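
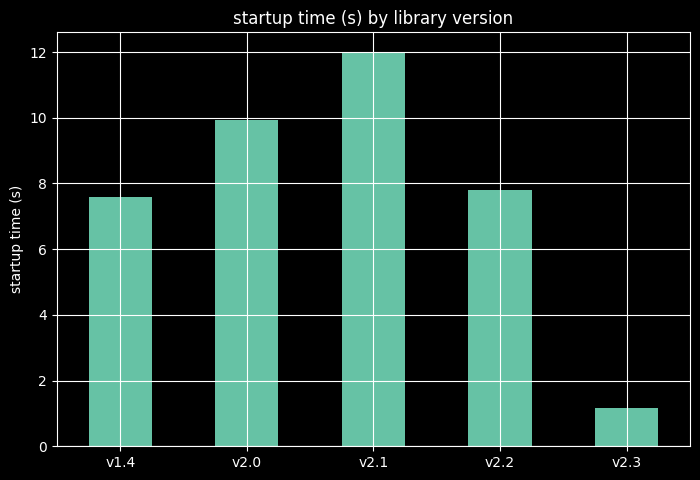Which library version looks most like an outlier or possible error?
v2.3 ≈ 1; the rest sit between ≈ 8 and ≈ 12.

v2.3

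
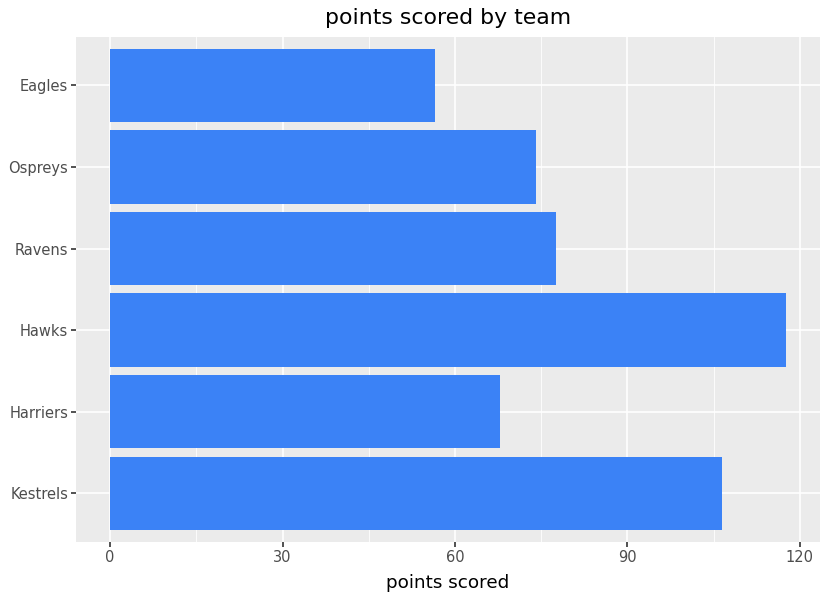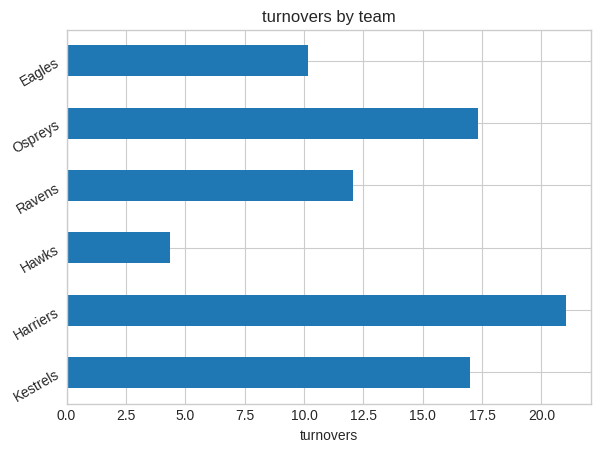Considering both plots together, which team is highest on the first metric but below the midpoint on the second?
Hawks

Chart 2 median turnovers ≈ 14; below-median teams: Hawks, Ravens, Eagles. Among those, Hawks has the highest points scored (≈ 120).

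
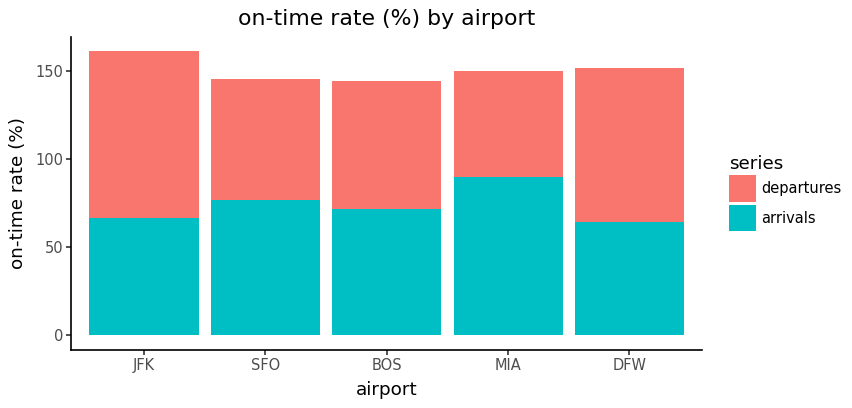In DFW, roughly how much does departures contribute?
departures top ≈ 160, bottom ≈ 60; segment ≈ 100.

≈ 100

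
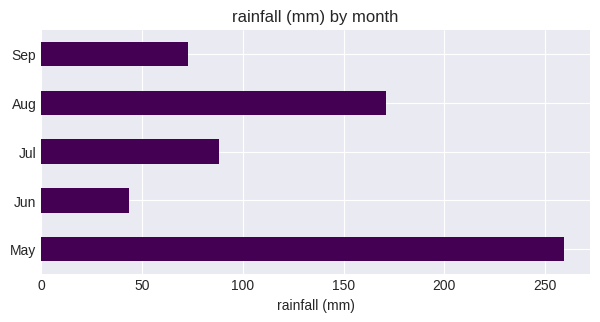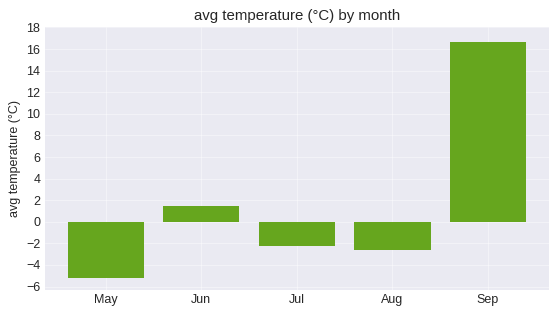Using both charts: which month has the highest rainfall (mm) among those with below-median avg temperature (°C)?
Chart 2 median avg temperature (°C) ≈ -2; below-median months: May, Aug. Among those, May has the highest rainfall (mm) (≈ 250).

May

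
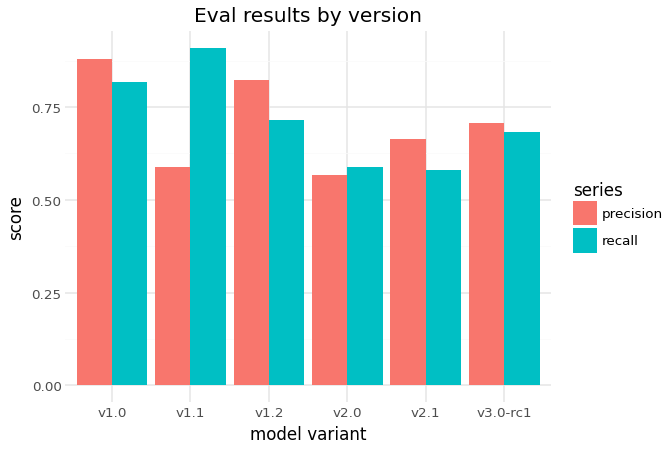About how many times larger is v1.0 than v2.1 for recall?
v1.0 ≈ 0.8, v2.1 ≈ 0.6; 0.8/0.6 ≈ 1.33.

≈ 1.33×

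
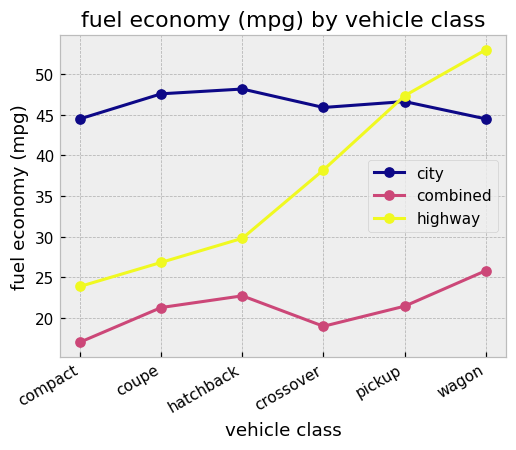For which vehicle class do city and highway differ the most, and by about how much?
coupe: city ≈ 50, highway ≈ 25 → gap ≈ 25. Next-largest (compact) is only ≈ 20.

coupe, ≈ 25 mpg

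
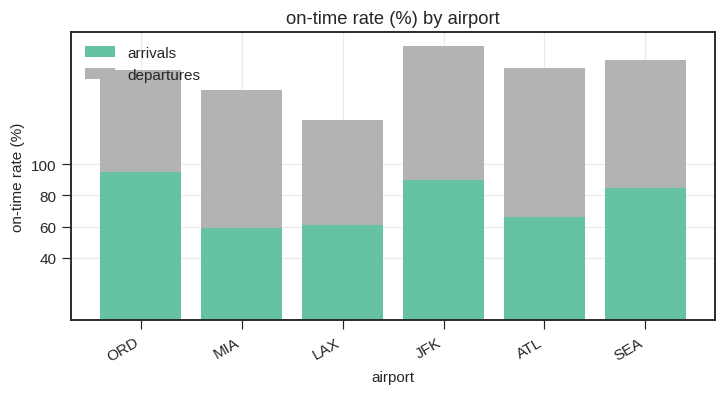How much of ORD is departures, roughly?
departures top ≈ 160, bottom ≈ 100; segment ≈ 60.

≈ 60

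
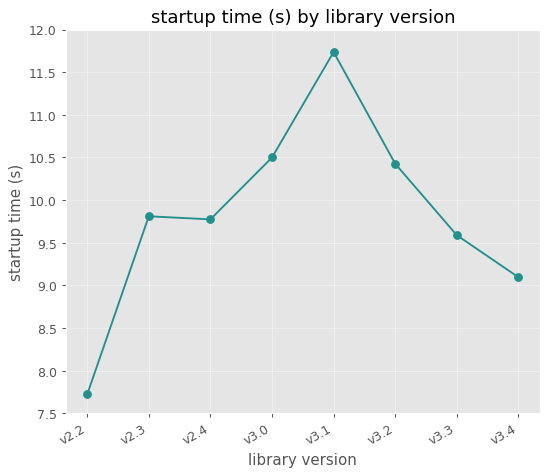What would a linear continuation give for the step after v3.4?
≈ 8.25

Last three: 10.5, 9.5, 9.0 → slope ≈ -0.75/step → next ≈ 8.25.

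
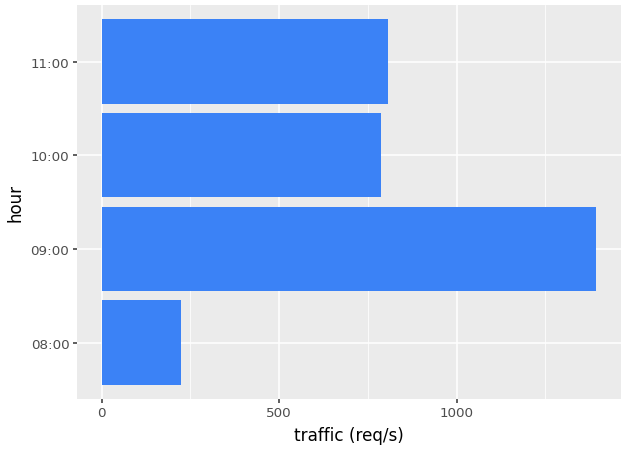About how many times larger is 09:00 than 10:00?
≈ 1.75×

09:00 ≈ 1400, 10:00 ≈ 800; 1400/800 ≈ 1.75.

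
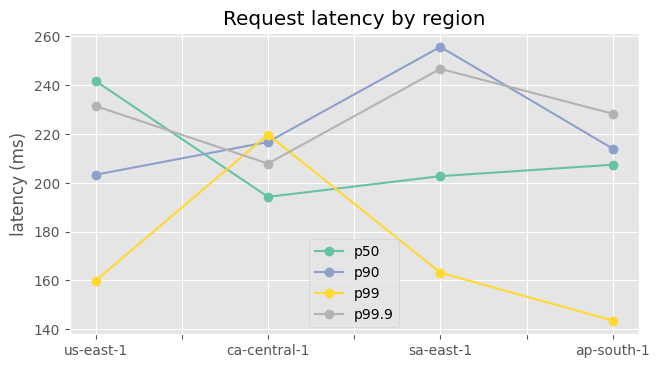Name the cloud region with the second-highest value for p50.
ap-south-1

Top 3 for p50: us-east-1 ≈ 240, ap-south-1 ≈ 210, sa-east-1 ≈ 200.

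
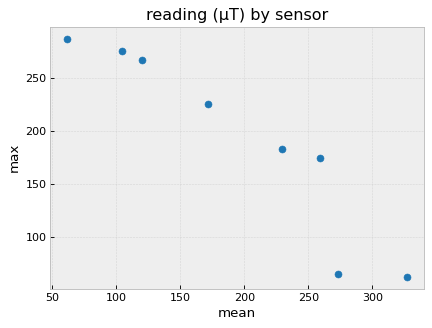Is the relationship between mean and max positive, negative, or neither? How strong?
negative, strong

Points are negatively correlated; strong (|r| ≈ 0.9).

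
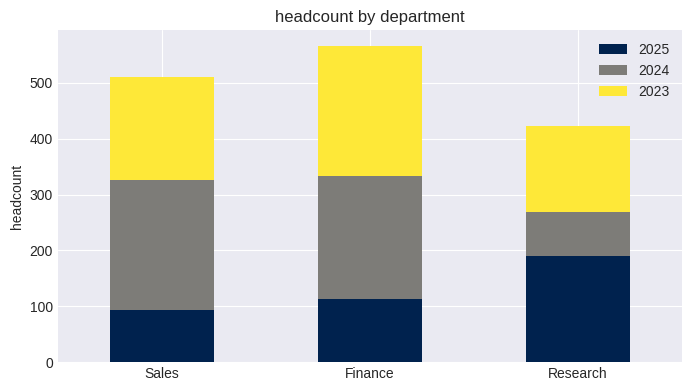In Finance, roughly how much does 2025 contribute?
≈ 100

2025 top ≈ 100, bottom ≈ 0; segment ≈ 100.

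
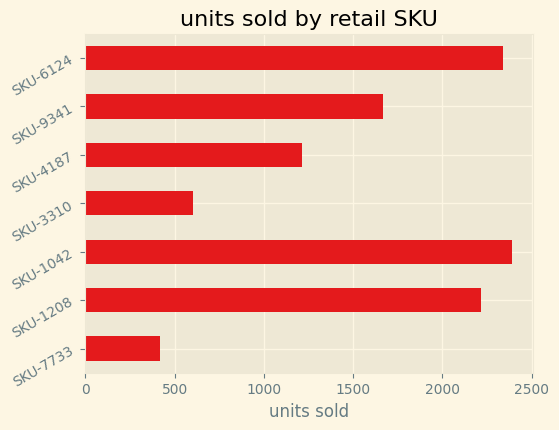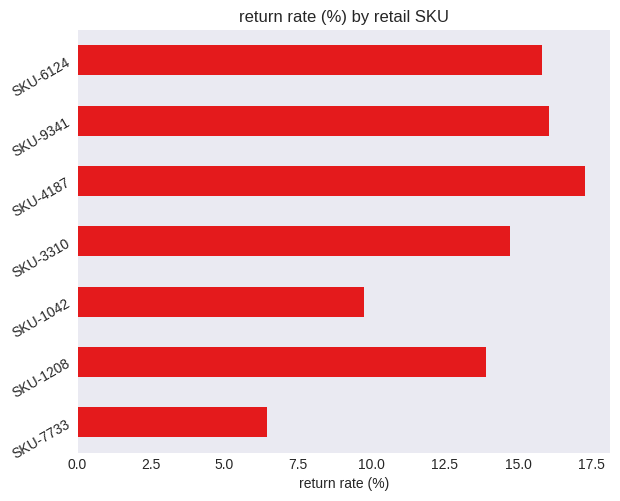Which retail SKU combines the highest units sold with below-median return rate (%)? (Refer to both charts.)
SKU-1042

Chart 2 median return rate (%) ≈ 14; below-median retail SKUs: SKU-7733, SKU-1208, SKU-1042. Among those, SKU-1042 has the highest units sold (≈ 2500).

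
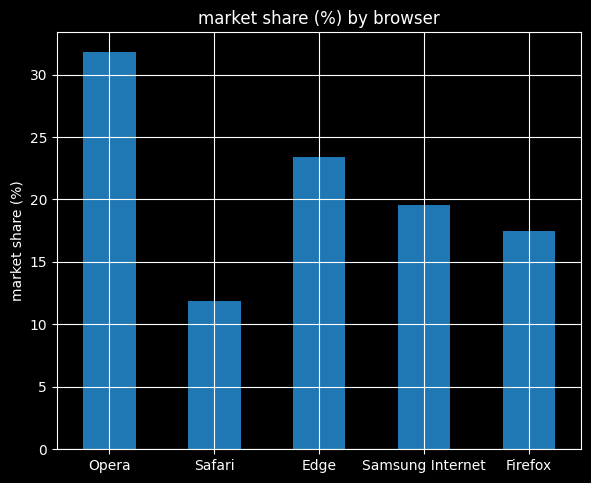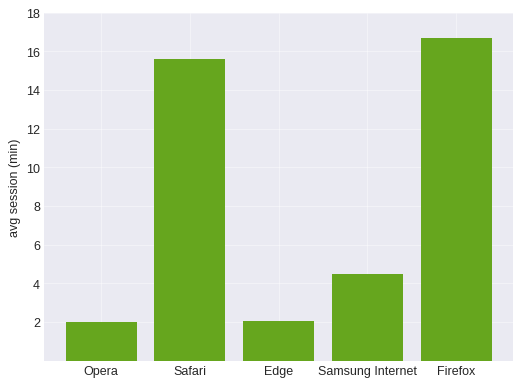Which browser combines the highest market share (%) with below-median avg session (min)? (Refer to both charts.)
Chart 2 median avg session (min) ≈ 4; below-median browsers: Opera, Edge. Among those, Opera has the highest market share (%) (≈ 30).

Opera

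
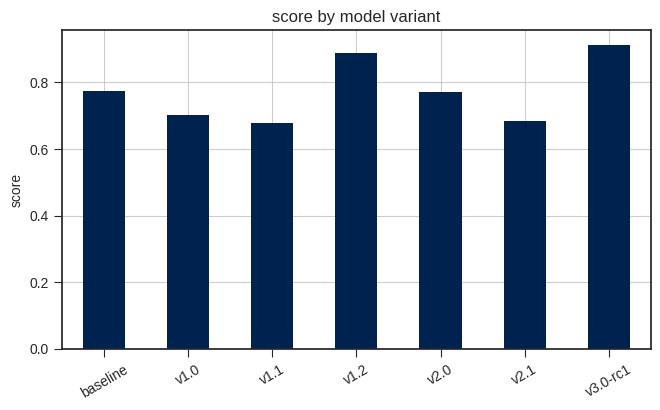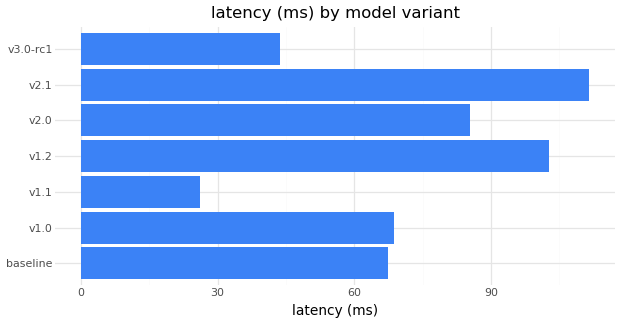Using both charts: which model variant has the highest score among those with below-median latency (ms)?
v3.0-rc1

Chart 2 median latency (ms) ≈ 60; below-median model variants: baseline, v1.1, v3.0-rc1. Among those, v3.0-rc1 has the highest score (≈ 0.9).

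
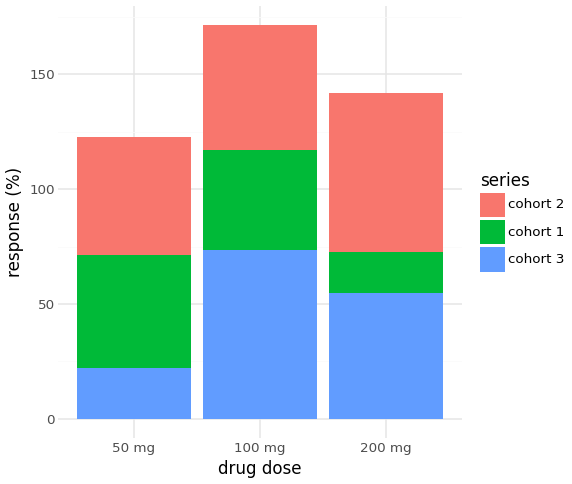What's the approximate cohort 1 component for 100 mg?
cohort 1 top ≈ 120, bottom ≈ 80; segment ≈ 40.

≈ 40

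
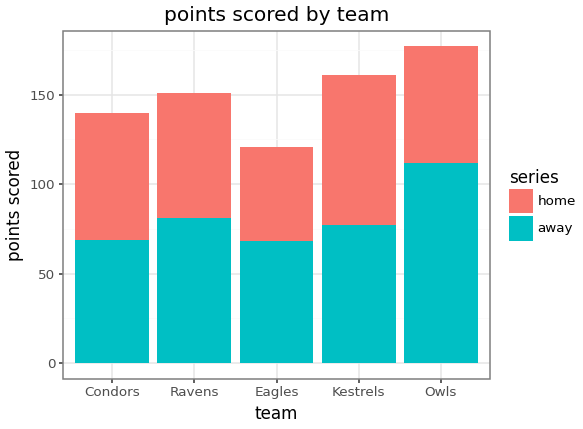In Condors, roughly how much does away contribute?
≈ 60

away top ≈ 60, bottom ≈ 0; segment ≈ 60.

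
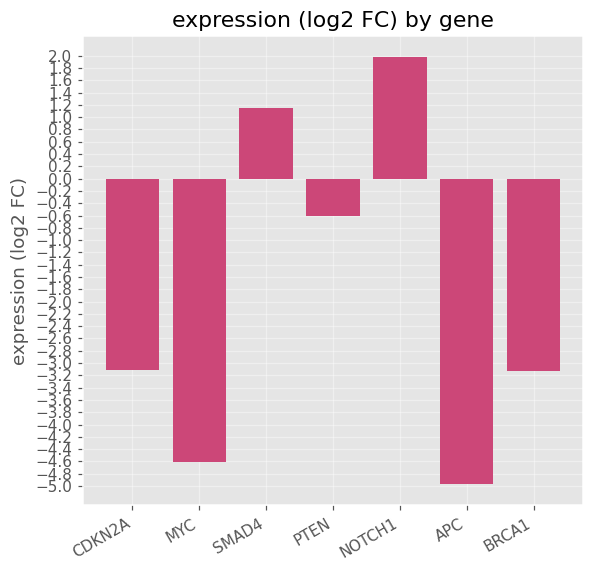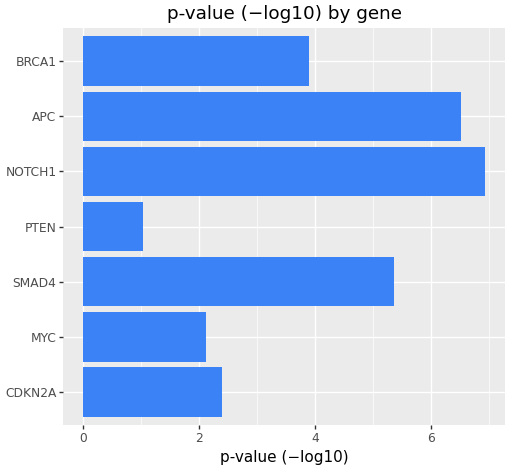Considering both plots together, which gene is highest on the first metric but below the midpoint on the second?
PTEN

Chart 2 median p-value (−log10) ≈ 4; below-median genes: CDKN2A, MYC, PTEN. Among those, PTEN has the highest expression (log2 FC) (≈ -0.6).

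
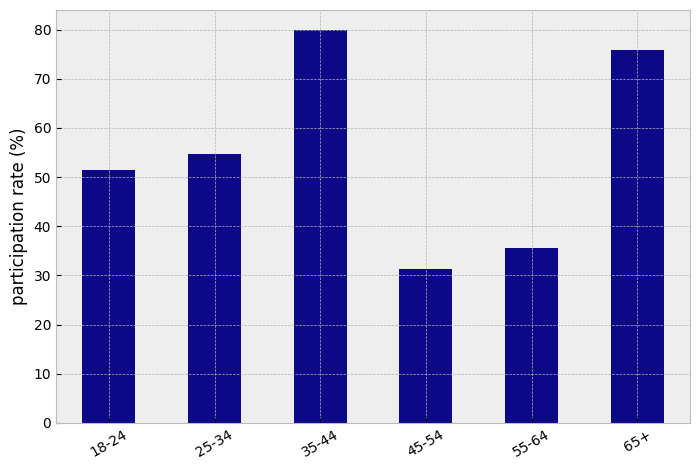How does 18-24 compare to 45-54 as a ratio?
18-24 ≈ 50, 45-54 ≈ 30; 50/30 ≈ 1.67.

≈ 1.67×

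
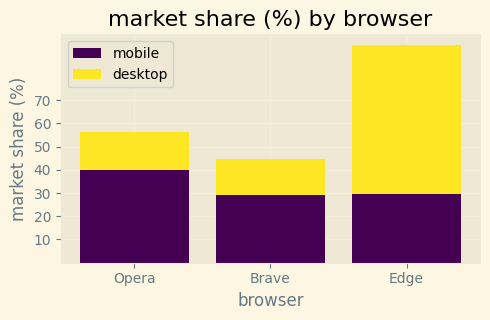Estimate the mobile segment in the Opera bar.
≈ 40

mobile top ≈ 40, bottom ≈ 0; segment ≈ 40.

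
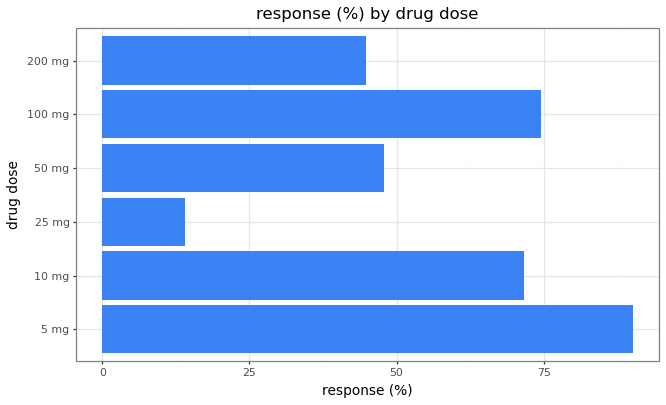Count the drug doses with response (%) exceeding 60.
3

Above 60: 5 mg, 10 mg, 100 mg.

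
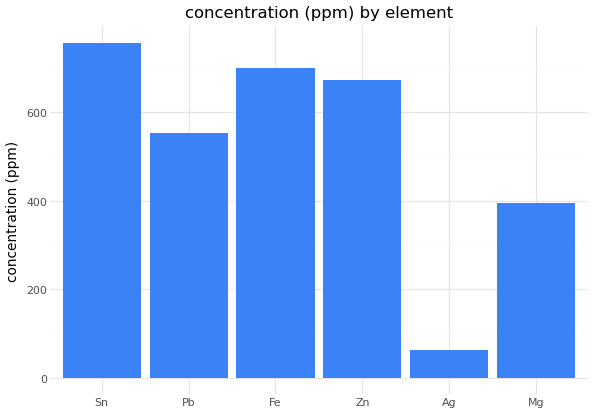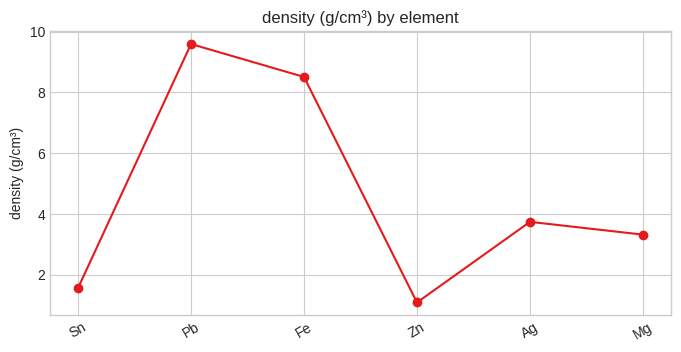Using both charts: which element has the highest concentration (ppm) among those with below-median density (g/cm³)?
Chart 2 median density (g/cm³) ≈ 4; below-median elements: Sn, Zn, Mg. Among those, Sn has the highest concentration (ppm) (≈ 800).

Sn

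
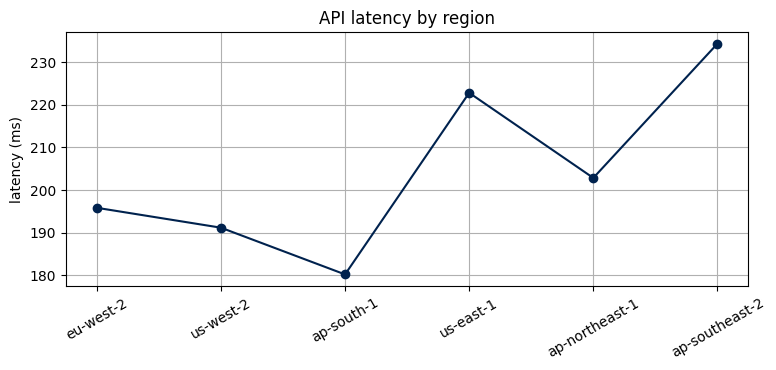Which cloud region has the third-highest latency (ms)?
Top 4: ap-southeast-2 ≈ 235, us-east-1 ≈ 225, ap-northeast-1 ≈ 205, eu-west-2 ≈ 195.

ap-northeast-1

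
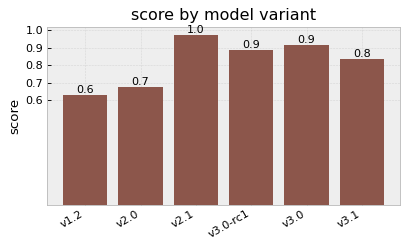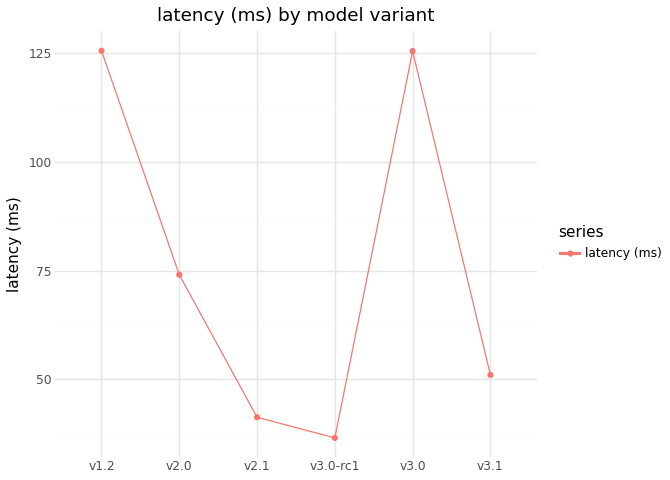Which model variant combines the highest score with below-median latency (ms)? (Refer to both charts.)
v2.1

Chart 2 median latency (ms) ≈ 60; below-median model variants: v2.1, v3.0-rc1, v3.1. Among those, v2.1 has the highest score (≈ 1).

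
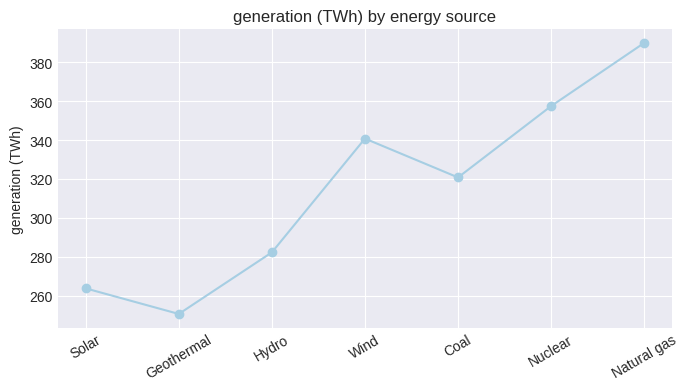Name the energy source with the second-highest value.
Nuclear

Top 3: Natural gas ≈ 380, Nuclear ≈ 360, Wind ≈ 340.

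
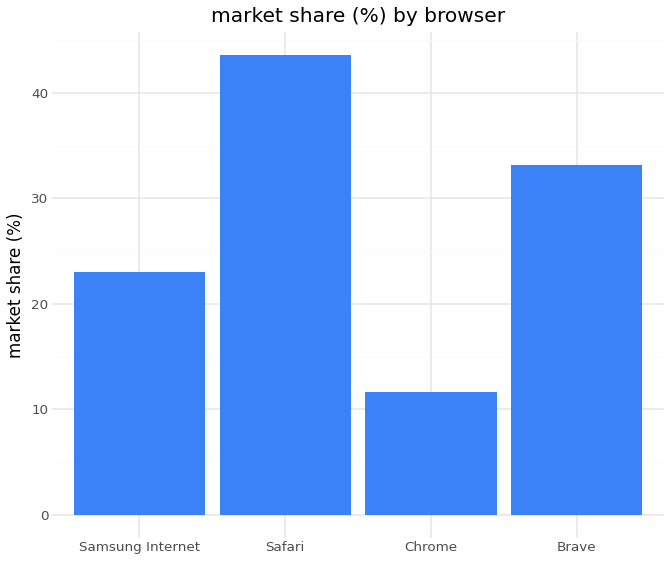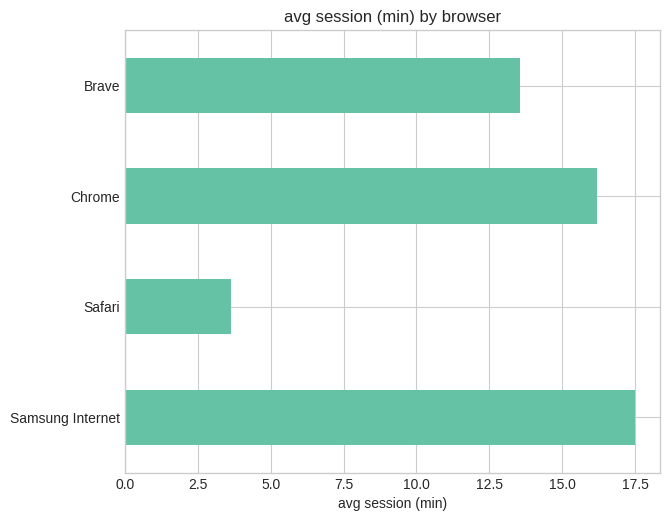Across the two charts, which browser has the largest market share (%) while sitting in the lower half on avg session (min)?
Chart 2 median avg session (min) ≈ 14; below-median browsers: Safari, Brave. Among those, Safari has the highest market share (%) (≈ 45).

Safari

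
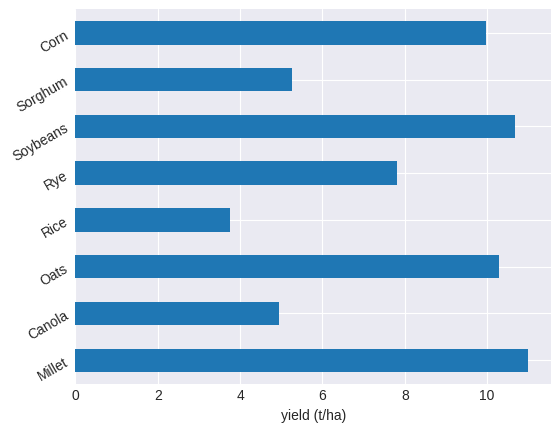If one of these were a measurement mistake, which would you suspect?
Rice ≈ 4; the rest sit between ≈ 5 and ≈ 11.

Rice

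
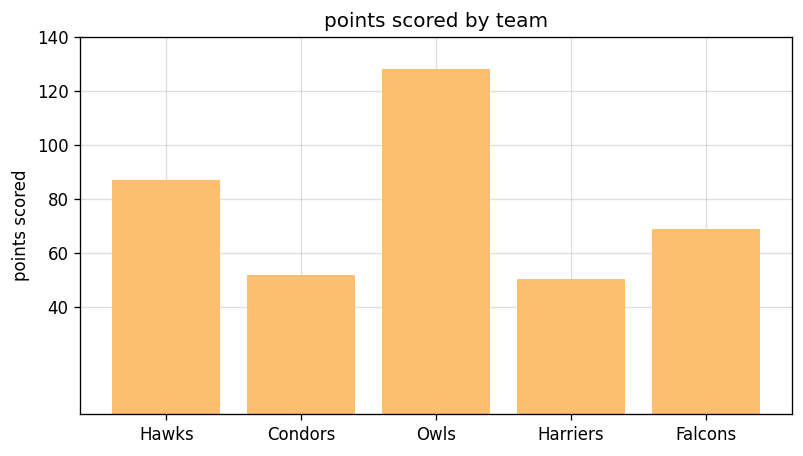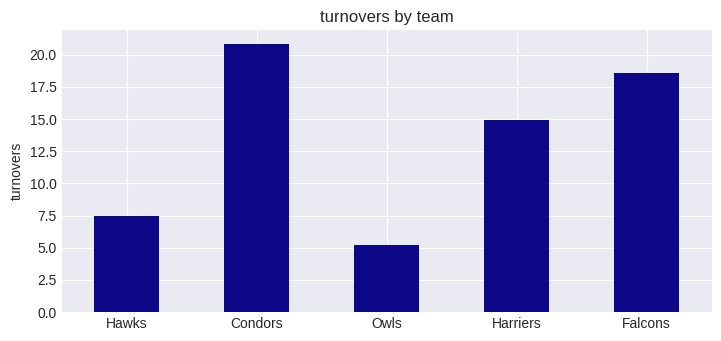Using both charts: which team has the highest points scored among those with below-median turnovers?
Owls

Chart 2 median turnovers ≈ 14; below-median teams: Hawks, Owls. Among those, Owls has the highest points scored (≈ 120).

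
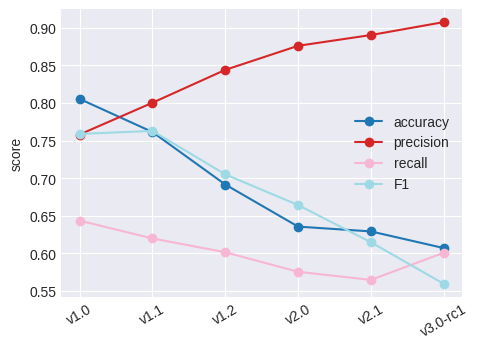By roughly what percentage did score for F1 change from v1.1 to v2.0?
v1.1 ≈ 0.75, v2.0 ≈ 0.65; (0.65 − 0.75) / 0.75 ≈ -13.3%.

≈ -13.3%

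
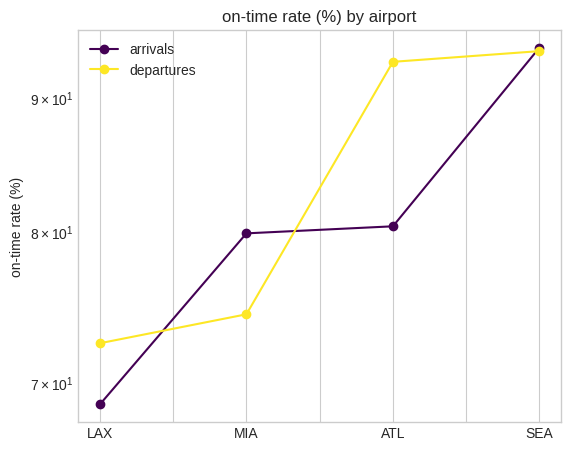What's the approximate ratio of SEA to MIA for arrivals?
≈ 1.19×

SEA ≈ 95, MIA ≈ 80; 95/80 ≈ 1.19.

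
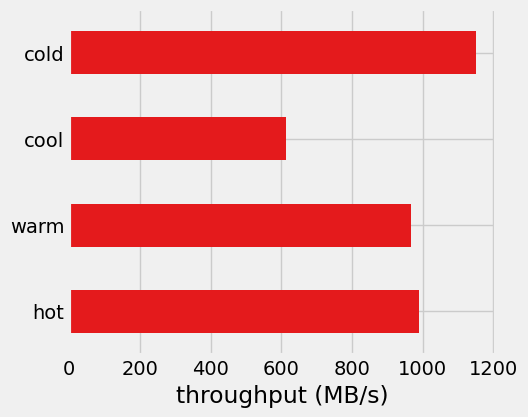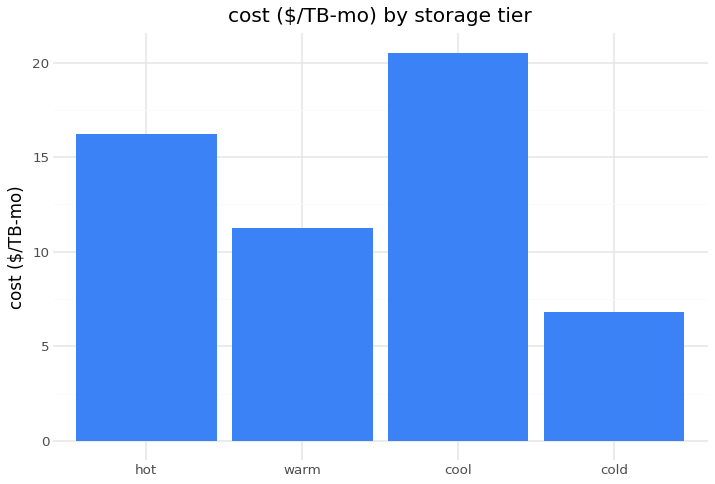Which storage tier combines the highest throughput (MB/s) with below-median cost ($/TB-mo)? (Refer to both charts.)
cold

Chart 2 median cost ($/TB-mo) ≈ 14; below-median storage tiers: warm, cold. Among those, cold has the highest throughput (MB/s) (≈ 1200).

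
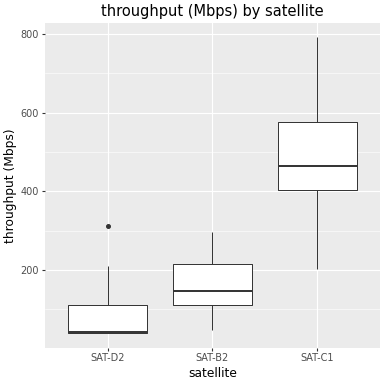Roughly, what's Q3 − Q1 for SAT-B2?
Q3 ≈ 200, Q1 ≈ 100; IQR ≈ 100.

≈ 100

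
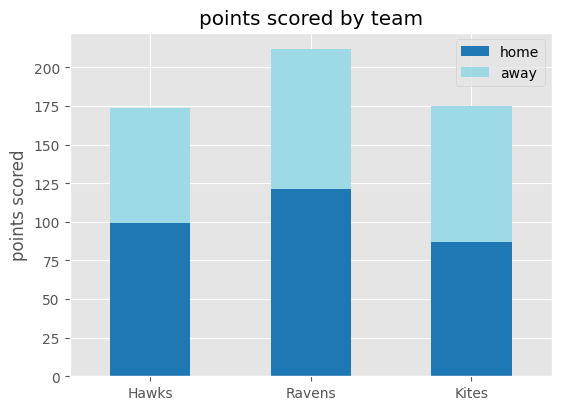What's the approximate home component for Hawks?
≈ 100

home top ≈ 100, bottom ≈ 0; segment ≈ 100.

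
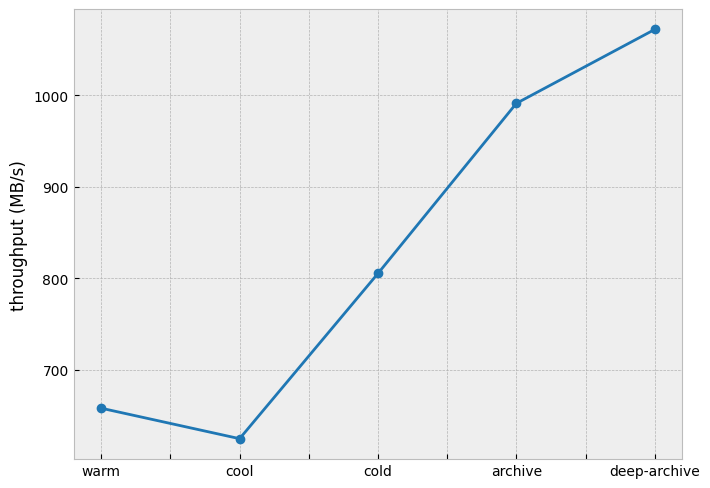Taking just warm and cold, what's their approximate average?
≈ 725

(650 + 800) / 2 ≈ 725.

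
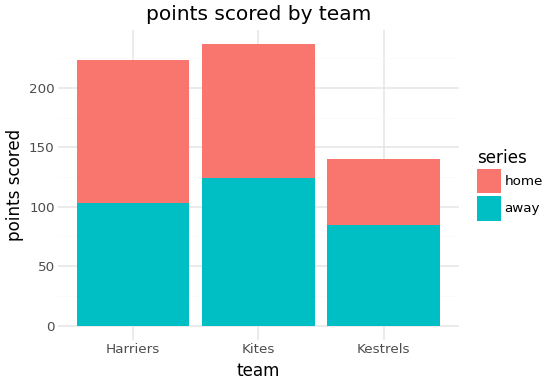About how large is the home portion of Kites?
home top ≈ 240, bottom ≈ 120; segment ≈ 120.

≈ 120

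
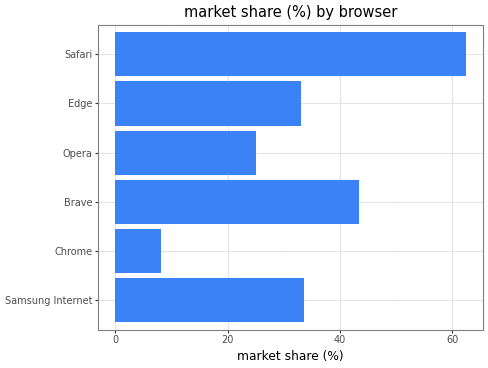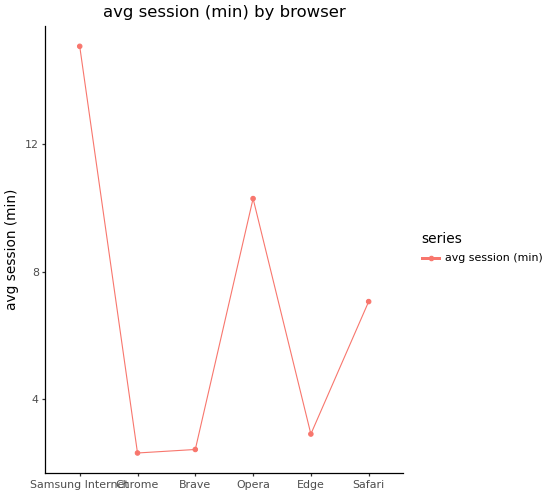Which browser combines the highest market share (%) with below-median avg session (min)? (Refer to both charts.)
Chart 2 median avg session (min) ≈ 4; below-median browsers: Chrome, Brave, Edge. Among those, Brave has the highest market share (%) (≈ 40).

Brave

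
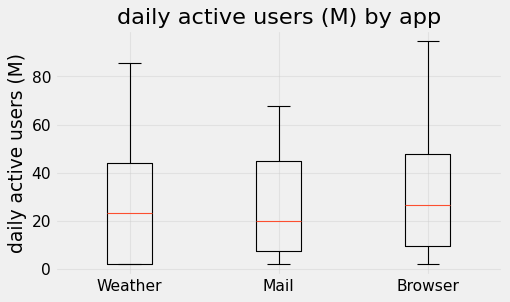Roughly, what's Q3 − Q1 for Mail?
≈ 38

Q3 ≈ 45, Q1 ≈ 7; IQR ≈ 38.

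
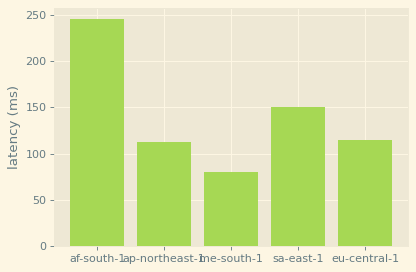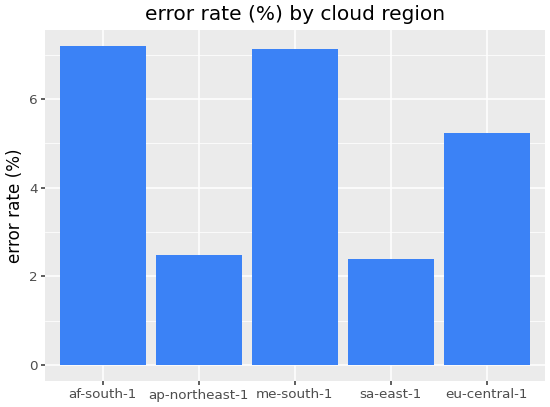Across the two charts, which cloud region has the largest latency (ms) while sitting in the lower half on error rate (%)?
sa-east-1

Chart 2 median error rate (%) ≈ 5; below-median cloud regions: ap-northeast-1, sa-east-1. Among those, sa-east-1 has the highest latency (ms) (≈ 150).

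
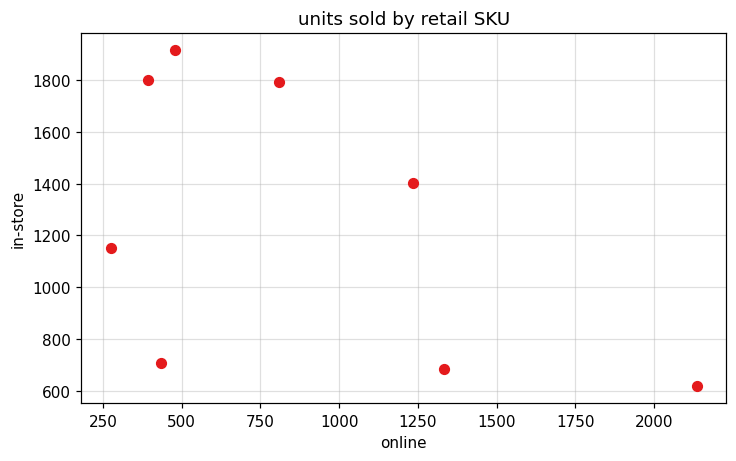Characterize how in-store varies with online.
Points are negatively correlated; moderate (|r| ≈ 0.5).

negative, moderate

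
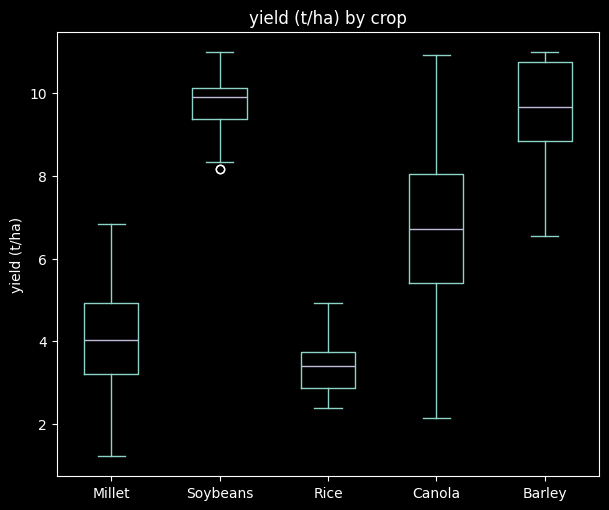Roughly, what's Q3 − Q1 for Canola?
Q3 ≈ 8, Q1 ≈ 5; IQR ≈ 3.

≈ 3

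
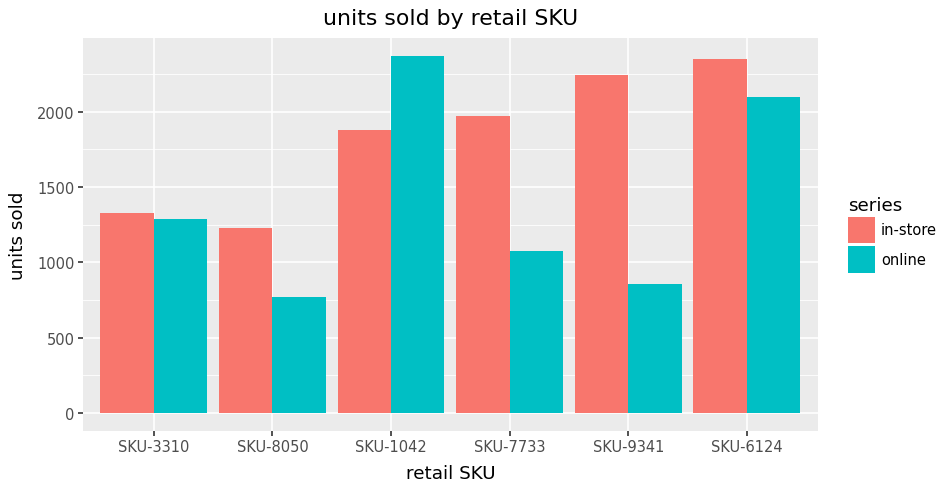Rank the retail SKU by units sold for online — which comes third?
SKU-3310

Top 4 for online: SKU-1042 ≈ 2400, SKU-6124 ≈ 2000, SKU-3310 ≈ 1200, SKU-7733 ≈ 1000.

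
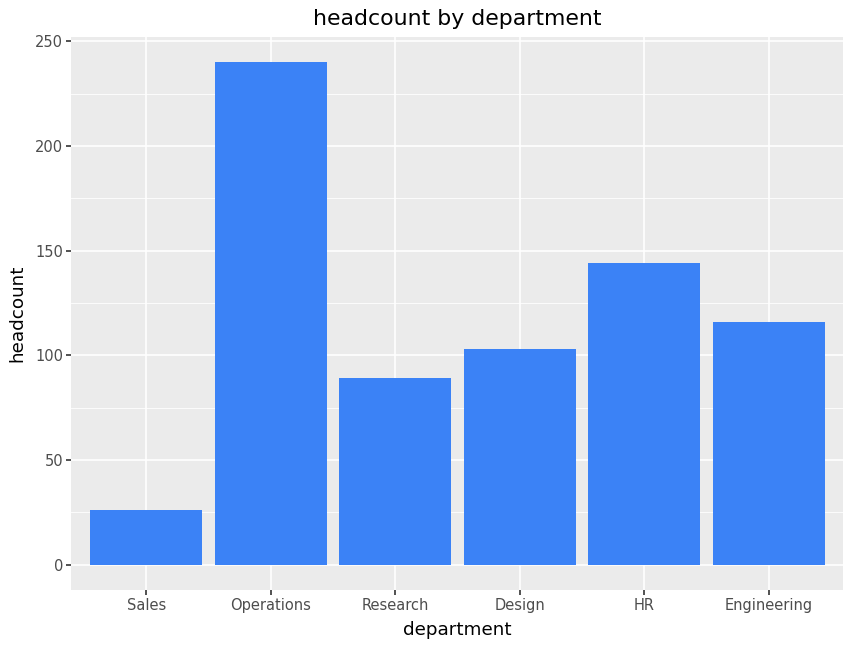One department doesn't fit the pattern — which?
Operations ≈ 240; the rest sit between ≈ 20 and ≈ 140.

Operations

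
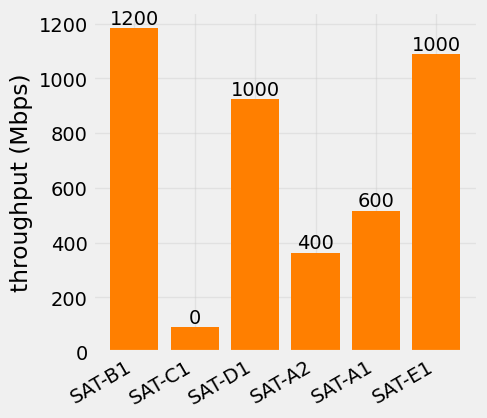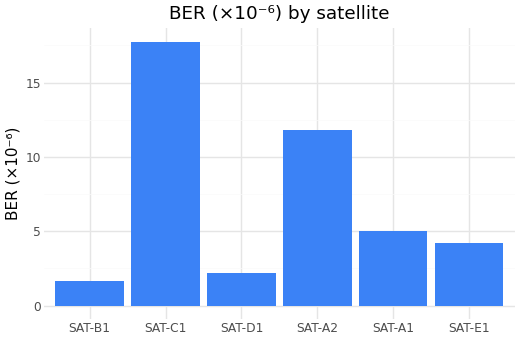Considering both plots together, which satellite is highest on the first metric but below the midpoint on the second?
Chart 2 median BER (×10⁻⁶) ≈ 4; below-median satellites: SAT-B1, SAT-D1, SAT-E1. Among those, SAT-B1 has the highest throughput (Mbps) (≈ 1200).

SAT-B1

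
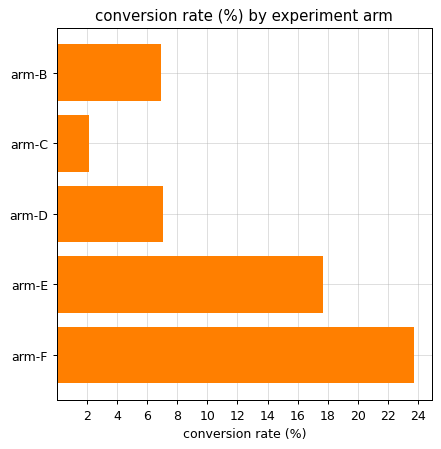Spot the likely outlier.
arm-F

arm-F ≈ 24; the rest sit between ≈ 2 and ≈ 18.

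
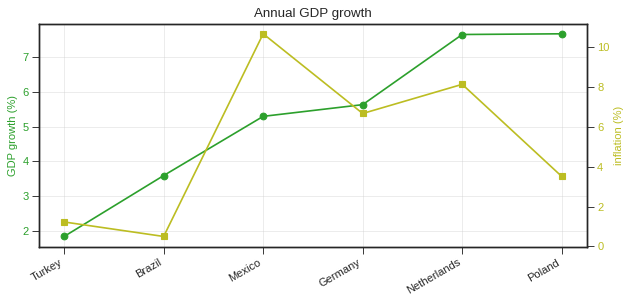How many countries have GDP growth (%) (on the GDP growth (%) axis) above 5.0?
4

Above 5.0: Mexico, Germany, Netherlands, Poland.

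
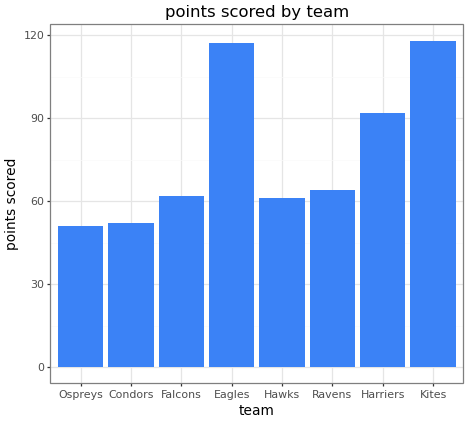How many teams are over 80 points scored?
3

Above 80: Eagles, Harriers, Kites.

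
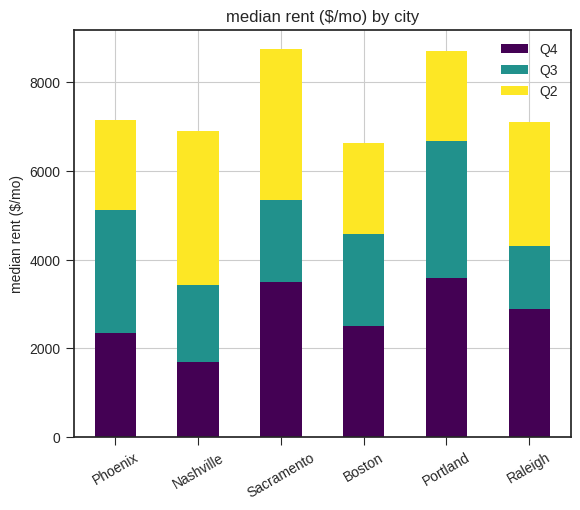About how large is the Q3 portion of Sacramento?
≈ 2000

Q3 top ≈ 5000, bottom ≈ 3000; segment ≈ 2000.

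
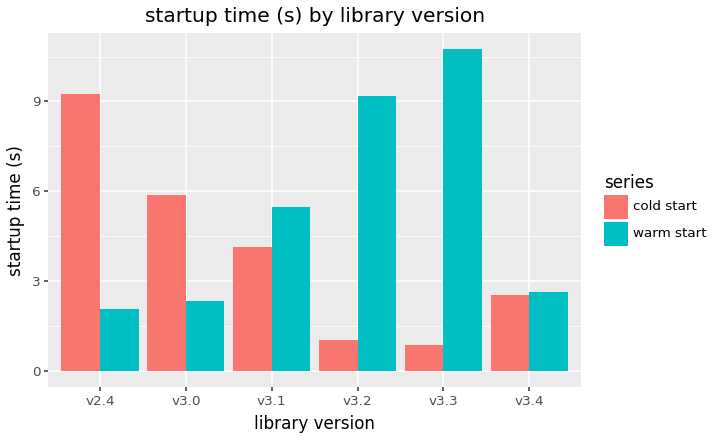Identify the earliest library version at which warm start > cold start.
v3.1

v3.0: warm start ≈ 2 vs cold start ≈ 6 (not yet); v3.1: warm start ≈ 5 vs cold start ≈ 4 (first crossover).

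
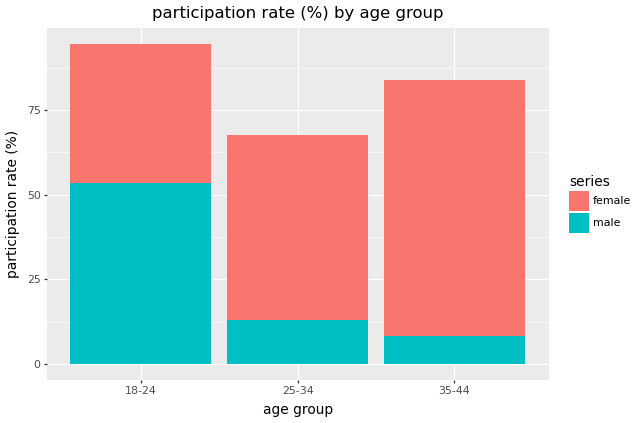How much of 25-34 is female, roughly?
≈ 60

female top ≈ 70, bottom ≈ 10; segment ≈ 60.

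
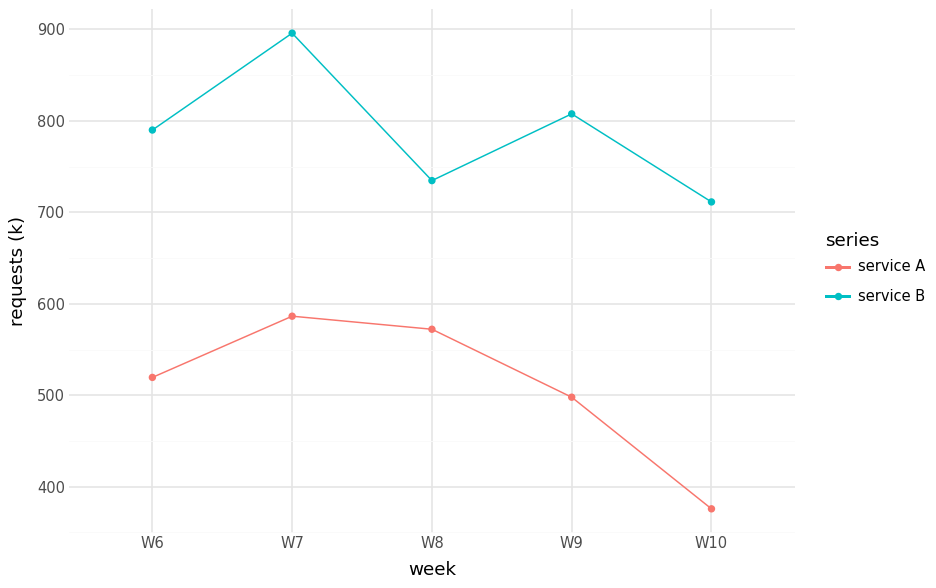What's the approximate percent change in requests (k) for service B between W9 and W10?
W9 ≈ 800, W10 ≈ 700; (700 − 800) / 800 ≈ -12.5%.

≈ -12.5%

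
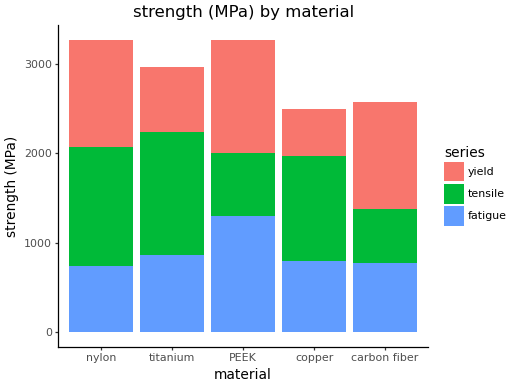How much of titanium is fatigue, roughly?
fatigue top ≈ 1000, bottom ≈ 0; segment ≈ 1000.

≈ 1000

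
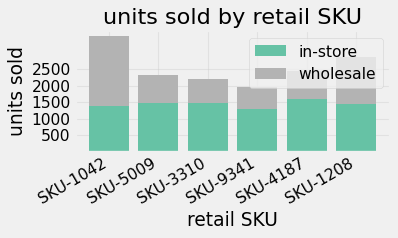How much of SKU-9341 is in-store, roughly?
in-store top ≈ 1500, bottom ≈ 0; segment ≈ 1500.

≈ 1500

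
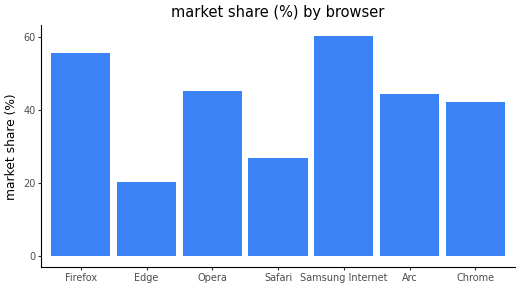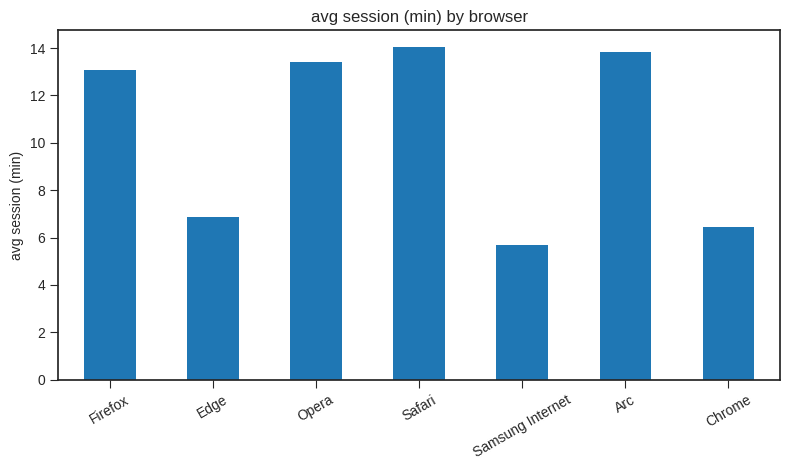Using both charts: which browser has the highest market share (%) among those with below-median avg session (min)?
Samsung Internet

Chart 2 median avg session (min) ≈ 14; below-median browsers: Edge, Samsung Internet, Chrome. Among those, Samsung Internet has the highest market share (%) (≈ 60).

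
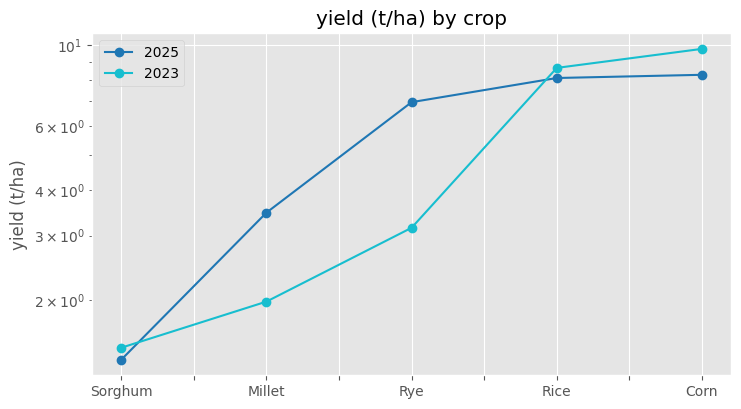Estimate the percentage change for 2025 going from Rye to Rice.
≈ +14.3%

Rye ≈ 7, Rice ≈ 8; (8 − 7) / 7 ≈ +14.3%.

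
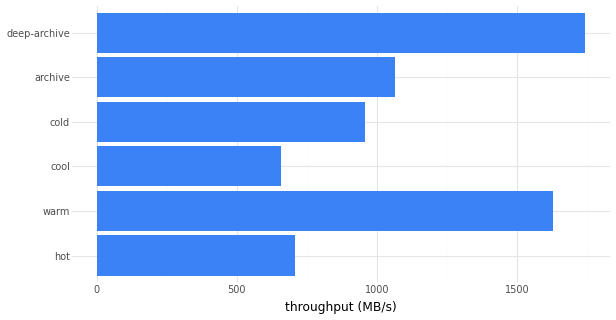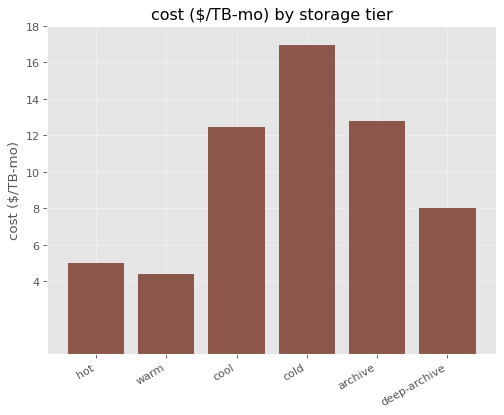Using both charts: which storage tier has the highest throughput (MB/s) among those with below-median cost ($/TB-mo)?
deep-archive

Chart 2 median cost ($/TB-mo) ≈ 10; below-median storage tiers: hot, warm, deep-archive. Among those, deep-archive has the highest throughput (MB/s) (≈ 1800).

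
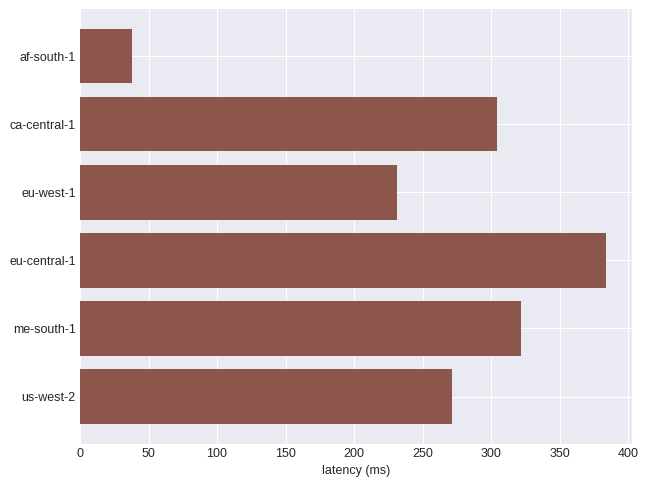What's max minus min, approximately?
≈ 350

Max eu-central-1 ≈ 400, min af-south-1 ≈ 50; range ≈ 350.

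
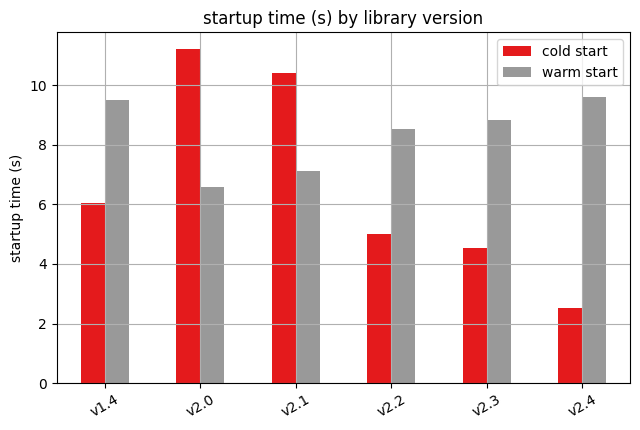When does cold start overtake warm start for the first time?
v2.0

v1.4: cold start ≈ 6 vs warm start ≈ 10 (not yet); v2.0: cold start ≈ 11 vs warm start ≈ 7 (first crossover).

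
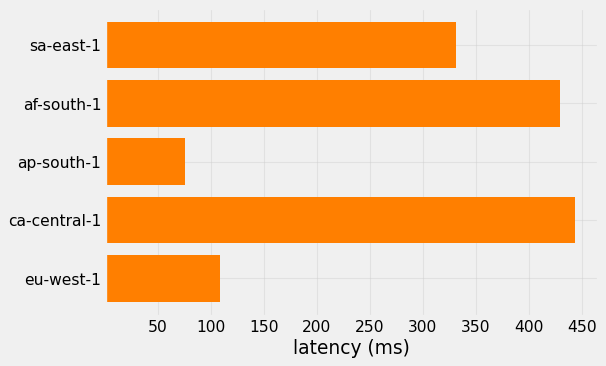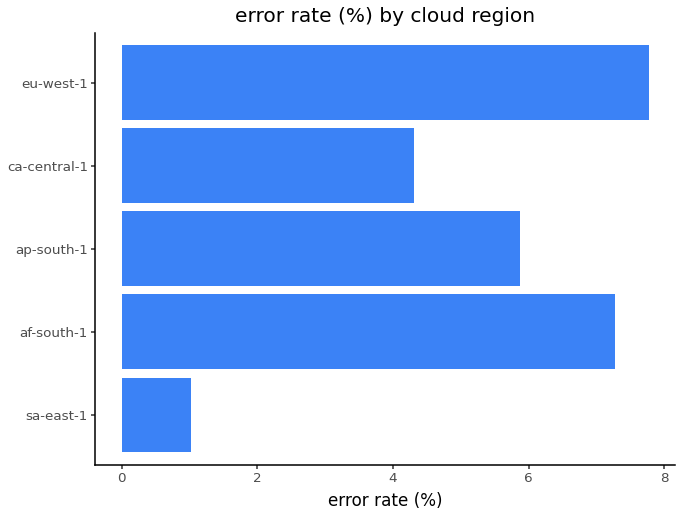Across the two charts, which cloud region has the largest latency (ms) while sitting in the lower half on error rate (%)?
ca-central-1

Chart 2 median error rate (%) ≈ 6; below-median cloud regions: sa-east-1, ca-central-1. Among those, ca-central-1 has the highest latency (ms) (≈ 450).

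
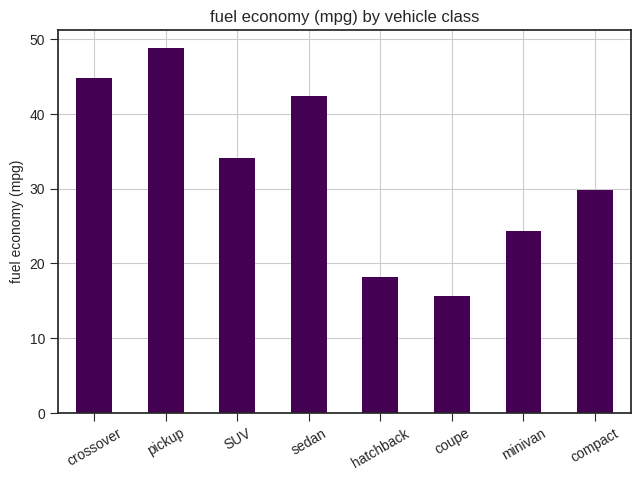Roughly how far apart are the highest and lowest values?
Max pickup ≈ 50, min coupe ≈ 15; range ≈ 35.

≈ 35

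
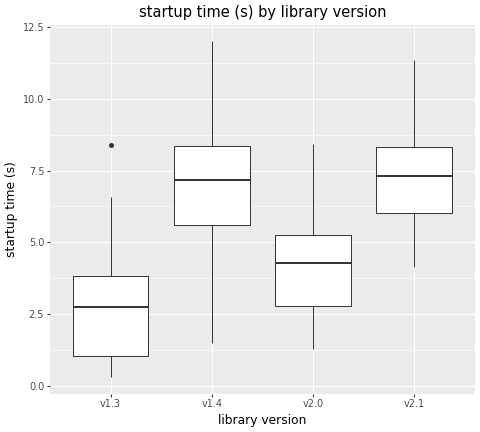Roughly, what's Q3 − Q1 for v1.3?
≈ 3.0

Q3 ≈ 4.0, Q1 ≈ 1.0; IQR ≈ 3.0.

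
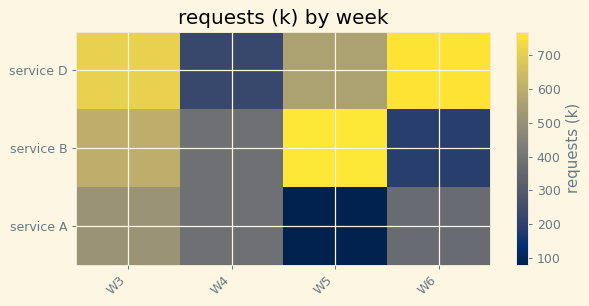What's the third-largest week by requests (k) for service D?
Top 4 for service D: W6 ≈ 800, W3 ≈ 700, W5 ≈ 600, W4 ≈ 200.

W5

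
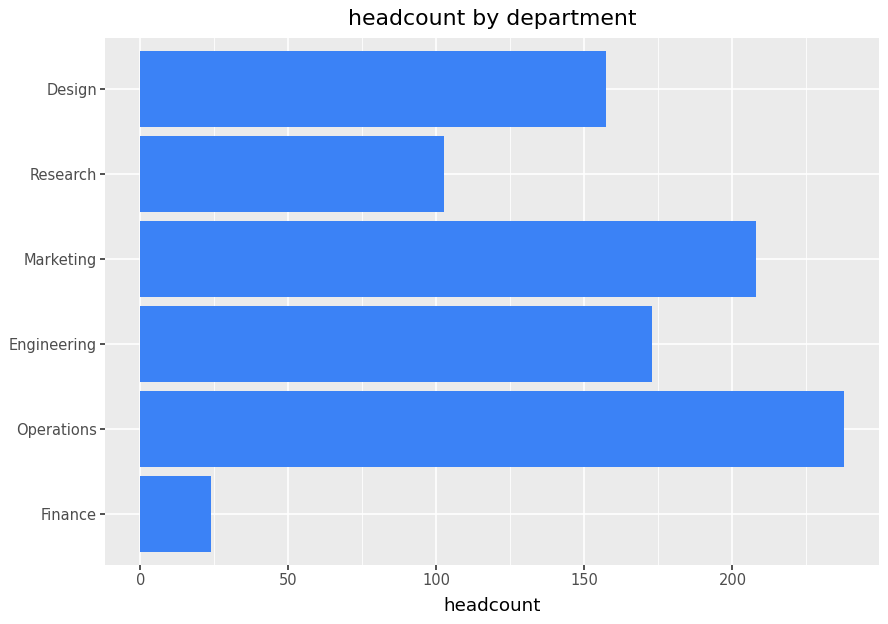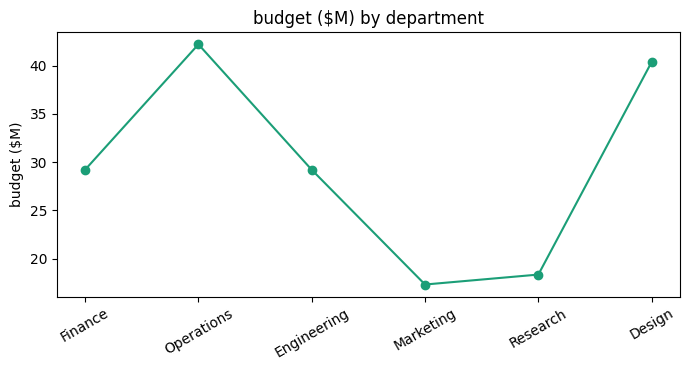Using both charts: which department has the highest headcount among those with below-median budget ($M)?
Chart 2 median budget ($M) ≈ 30; below-median departments: Engineering, Marketing, Research. Among those, Marketing has the highest headcount (≈ 200).

Marketing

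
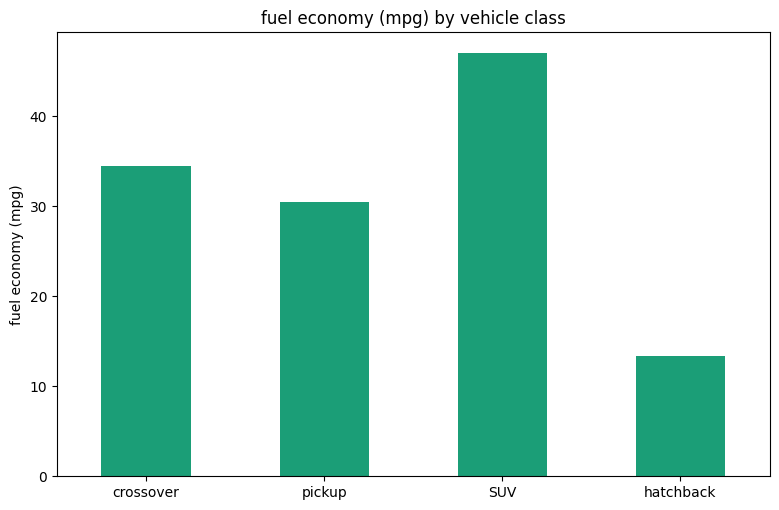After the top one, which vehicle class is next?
crossover

Top 3: SUV ≈ 45, crossover ≈ 35, pickup ≈ 30.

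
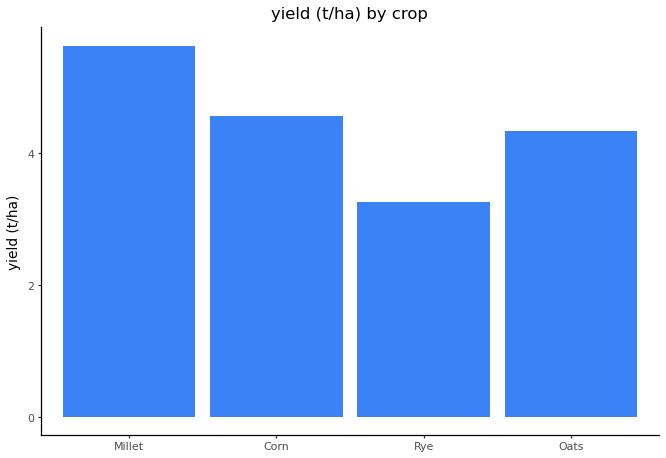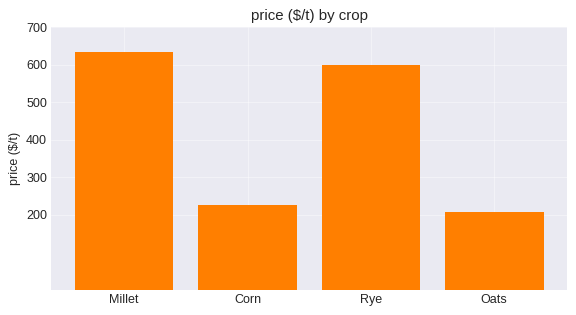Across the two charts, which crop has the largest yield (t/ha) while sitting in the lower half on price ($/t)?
Corn

Chart 2 median price ($/t) ≈ 400; below-median crops: Corn, Oats. Among those, Corn has the highest yield (t/ha) (≈ 5).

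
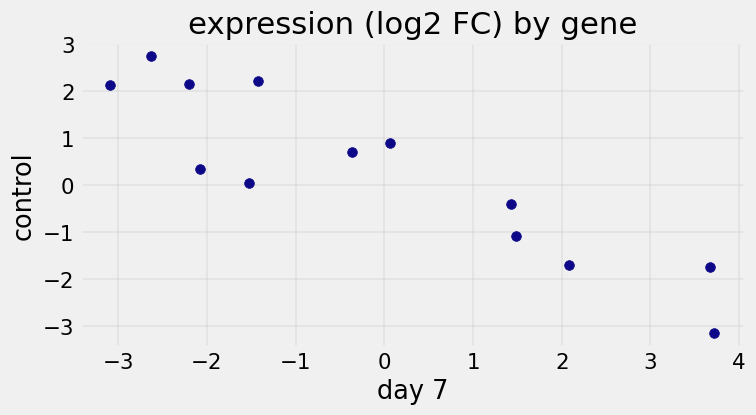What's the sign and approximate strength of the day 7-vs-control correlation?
negative, strong

Points are negatively correlated; strong (|r| ≈ 0.9).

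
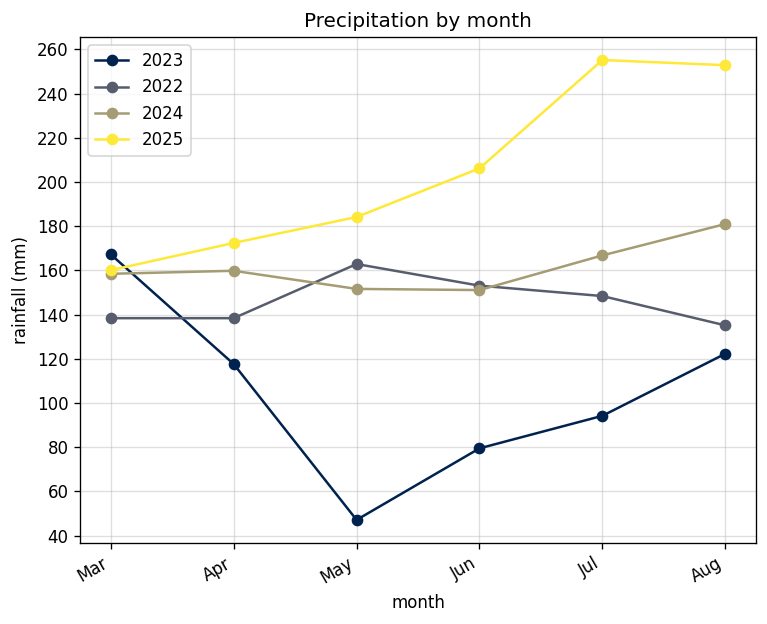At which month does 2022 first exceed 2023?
Mar: 2022 ≈ 140 vs 2023 ≈ 160 (not yet); Apr: 2022 ≈ 140 vs 2023 ≈ 120 (first crossover).

Apr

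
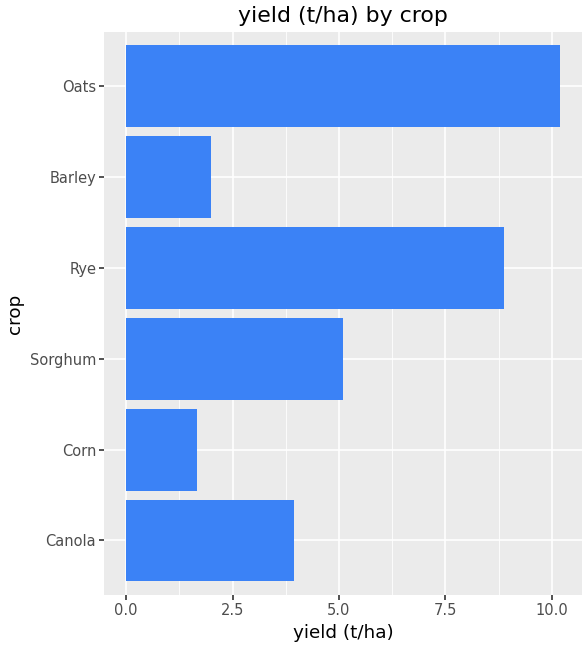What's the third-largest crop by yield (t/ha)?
Top 4: Oats ≈ 10, Rye ≈ 9, Sorghum ≈ 5, Canola ≈ 4.

Sorghum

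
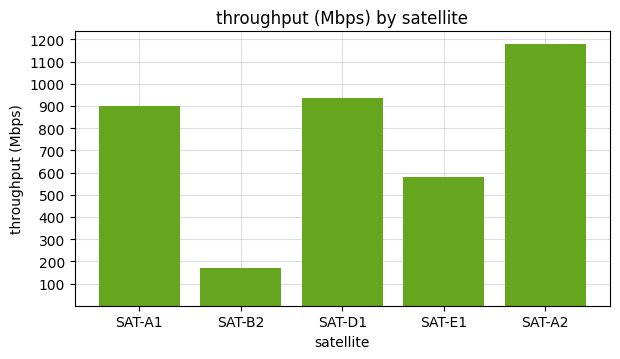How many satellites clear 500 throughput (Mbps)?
Above 500: SAT-A1, SAT-D1, SAT-E1, SAT-A2.

4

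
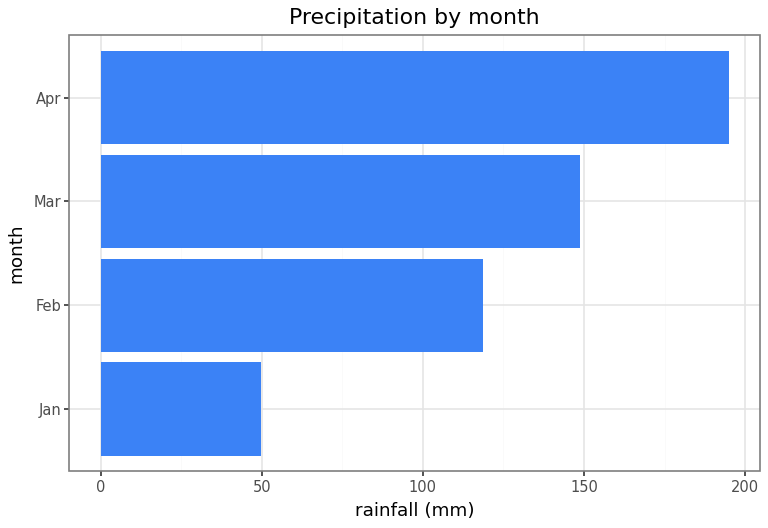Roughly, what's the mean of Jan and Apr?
≈ 120

(40 + 200) / 2 ≈ 120.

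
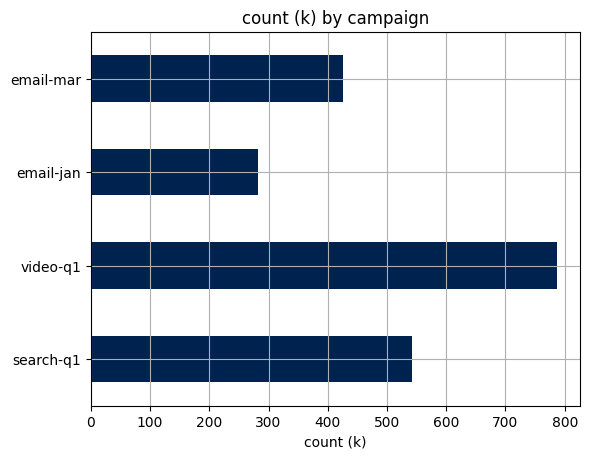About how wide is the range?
Max video-q1 ≈ 800, min email-jan ≈ 300; range ≈ 500.

≈ 500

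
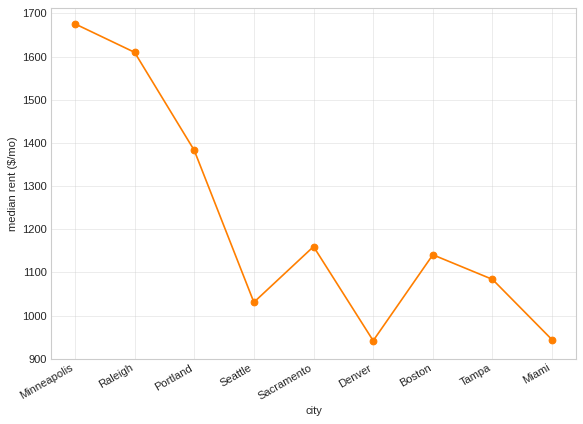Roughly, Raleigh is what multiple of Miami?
Raleigh ≈ 1600, Miami ≈ 900; 1600/900 ≈ 1.78.

≈ 1.78×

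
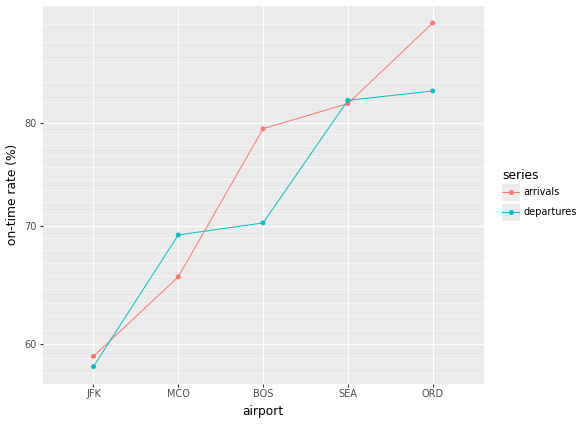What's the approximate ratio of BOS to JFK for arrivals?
≈ 1.33×

BOS ≈ 80, JFK ≈ 60; 80/60 ≈ 1.33.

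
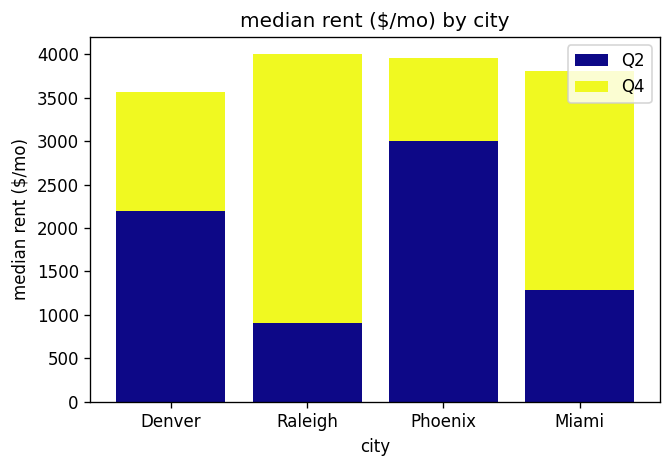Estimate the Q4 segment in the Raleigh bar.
≈ 3000

Q4 top ≈ 4000, bottom ≈ 1000; segment ≈ 3000.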